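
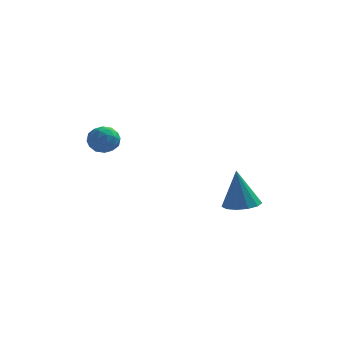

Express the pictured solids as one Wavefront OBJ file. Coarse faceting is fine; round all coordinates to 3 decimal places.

v 3.022 1.222 -3.402
v 3.656 0.815 -3.304
v 2.798 1.278 -1.718
v 3.775 1.226 -3.302
v 3.656 1.636 -3.331
v 3.334 1.915 -3.383
v 2.914 1.974 -3.441
v 2.528 1.794 -3.487
v 2.299 1.433 -3.505
v 2.299 1.005 -3.491
v 2.529 0.646 -3.449
v 2.916 0.47 -3.392
v 3.336 0.533 -3.338
v -1.476 -0.723 0.922
v -1.118 -1.017 0.463
v -2.342 -0.863 0.337
v -1.984 -1.157 -0.122
v -2.081 -1.449 0.452
v -1.546 -1.363 0.814
v -1.914 -0.517 -0.014
v -1.379 -0.431 0.348
v -1.389 -0.89 -0.116
v -1.492 -1.466 0.173
v -1.968 -0.414 0.627
v -2.071 -0.99 0.916
v -1.221 -0.858 0.744
v -2.239 -1.022 0.056
v -2.296 -1.193 0.393
v -2.086 -1.366 0.124
v -1.472 -1.061 0.951
v -1.262 -1.234 0.681
v -1.828 -1.487 0.674
v -2.198 -0.646 0.119
v -1.988 -0.819 -0.151
v -1.374 -0.514 0.676
v -1.164 -0.687 0.407
v -1.632 -0.393 0.126
v -1.17 -0.956 0.134
v -1.679 -1.038 -0.21
v -1.638 -0.662 -0.147
v -1.324 -0.612 0.066
v -1.23 -1.294 0.304
v -1.74 -1.376 -0.041
v -1.796 -1.548 0.297
v -1.482 -1.497 0.51
v -1.39 -1.22 -0.036
v -1.72 -0.504 0.841
v -2.23 -0.586 0.496
v -1.978 -0.383 0.29
v -1.664 -0.332 0.503
v -1.781 -0.842 1.01
v -2.29 -0.924 0.666
v -2.136 -1.268 0.734
v -1.822 -1.218 0.947
v -2.07 -0.66 0.836
f 2 1 4
f 2 4 3
f 4 1 5
f 4 5 3
f 5 1 6
f 5 6 3
f 6 1 7
f 6 7 3
f 7 1 8
f 7 8 3
f 8 1 9
f 8 9 3
f 9 1 10
f 9 10 3
f 10 1 11
f 10 11 3
f 11 1 12
f 11 12 3
f 12 1 13
f 12 13 3
f 13 1 2
f 13 2 3
f 14 51 30
f 51 25 54
f 30 54 19
f 51 54 30
f 14 30 26
f 30 19 31
f 26 31 15
f 30 31 26
f 14 26 35
f 26 15 36
f 35 36 21
f 26 36 35
f 14 35 47
f 35 21 50
f 47 50 24
f 35 50 47
f 14 47 51
f 47 24 55
f 51 55 25
f 47 55 51
f 15 31 42
f 31 19 45
f 42 45 23
f 31 45 42
f 19 54 32
f 54 25 53
f 32 53 18
f 54 53 32
f 25 55 52
f 55 24 48
f 52 48 16
f 55 48 52
f 24 50 49
f 50 21 37
f 49 37 20
f 50 37 49
f 21 36 41
f 36 15 38
f 41 38 22
f 36 38 41
f 17 43 29
f 43 23 44
f 29 44 18
f 43 44 29
f 17 29 27
f 29 18 28
f 27 28 16
f 29 28 27
f 17 27 34
f 27 16 33
f 34 33 20
f 27 33 34
f 17 34 39
f 34 20 40
f 39 40 22
f 34 40 39
f 17 39 43
f 39 22 46
f 43 46 23
f 39 46 43
f 18 44 32
f 44 23 45
f 32 45 19
f 44 45 32
f 16 28 52
f 28 18 53
f 52 53 25
f 28 53 52
f 20 33 49
f 33 16 48
f 49 48 24
f 33 48 49
f 22 40 41
f 40 20 37
f 41 37 21
f 40 37 41
f 23 46 42
f 46 22 38
f 42 38 15
f 46 38 42



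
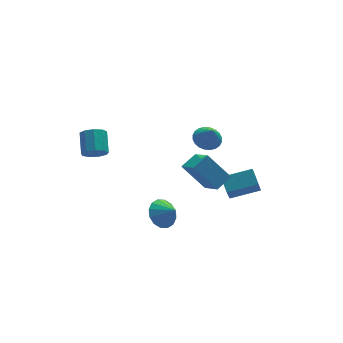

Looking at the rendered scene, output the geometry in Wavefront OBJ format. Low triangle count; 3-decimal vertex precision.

v 2.575 -1.652 0.081
v 2.573 -0.697 0.686
v 3.151 -0.648 -1.5
v 3.148 0.307 -0.895
v 4.392 -1.947 0.555
v 4.389 -0.992 1.16
v 4.967 -0.943 -1.026
v 4.965 0.012 -0.421
v -3.86 3.023 1.599
v -3.515 3.373 0.955
v -3.216 4.627 1.797
v -3.56 4.277 2.441
v -4.056 3.493 0.969
v -3.757 4.747 1.811
v -4.505 3.392 1.278
v -4.206 4.647 2.12
v -4.652 3.119 1.737
v -4.353 4.374 2.579
v -4.428 2.801 2.131
v -4.129 4.055 2.973
v -3.939 2.587 2.277
v -3.64 3.841 3.119
v -3.412 2.576 2.105
v -3.113 3.831 2.947
v -3.095 2.775 1.697
v -2.796 4.029 2.539
v -3.135 3.089 1.243
v -2.836 4.344 2.085
v 2.699 2.009 2.003
v 3.257 1.416 1.643
v 2.801 1.391 3.177
v 3.479 1.66 1.752
v 3.582 1.957 1.9
v 3.55 2.262 2.063
v 3.39 2.528 2.217
v 3.124 2.716 2.339
v 2.793 2.795 2.41
v 2.448 2.755 2.418
v 2.142 2.602 2.364
v 1.92 2.358 2.255
v 1.817 2.061 2.107
v 1.848 1.756 1.944
v 2.009 1.49 1.789
v 2.275 1.302 1.668
v 2.605 1.223 1.597
v 2.95 1.263 1.588
v -1.175 -1.275 -1.105
v -0.674 -1.709 -1.867
v -0.625 -2.025 -0.315
v -0.367 -1.317 -1.708
v -0.276 -0.914 -1.388
v -0.426 -0.607 -0.992
v -0.777 -0.48 -0.626
v -1.234 -0.565 -0.388
v -1.676 -0.841 -0.342
v -1.984 -1.233 -0.501
v -2.075 -1.636 -0.821
v -1.925 -1.943 -1.217
v -1.574 -2.07 -1.583
v -1.116 -1.985 -1.821
v 0.832 -2.77 1.946
v 1.006 -4.294 3.034
v -0.242 -1.86 3.395
v -0.068 -3.384 4.482
v 1.808 -2.336 2.398
v 1.982 -3.86 3.485
v 0.734 -1.426 3.846
v 0.908 -2.95 4.934
f 2 4 1
f 5 2 1
f 1 4 3
f 3 5 1
f 2 8 4
f 6 2 5
f 6 8 2
f 4 8 3
f 7 5 3
f 3 8 7
f 7 6 5
f 8 6 7
f 10 9 13
f 10 13 11
f 11 13 14
f 11 14 12
f 13 9 15
f 13 15 14
f 14 15 16
f 14 16 12
f 15 9 17
f 15 17 16
f 16 17 18
f 16 18 12
f 17 9 19
f 17 19 18
f 18 19 20
f 18 20 12
f 19 9 21
f 19 21 20
f 20 21 22
f 20 22 12
f 21 9 23
f 21 23 22
f 22 23 24
f 22 24 12
f 23 9 25
f 23 25 24
f 24 25 26
f 24 26 12
f 25 9 27
f 25 27 26
f 26 27 28
f 26 28 12
f 27 9 10
f 27 10 28
f 28 10 11
f 28 11 12
f 30 29 32
f 30 32 31
f 32 29 33
f 32 33 31
f 33 29 34
f 33 34 31
f 34 29 35
f 34 35 31
f 35 29 36
f 35 36 31
f 36 29 37
f 36 37 31
f 37 29 38
f 37 38 31
f 38 29 39
f 38 39 31
f 39 29 40
f 39 40 31
f 40 29 41
f 40 41 31
f 41 29 42
f 41 42 31
f 42 29 43
f 42 43 31
f 43 29 44
f 43 44 31
f 44 29 45
f 44 45 31
f 45 29 46
f 45 46 31
f 46 29 30
f 46 30 31
f 48 47 50
f 48 50 49
f 50 47 51
f 50 51 49
f 51 47 52
f 51 52 49
f 52 47 53
f 52 53 49
f 53 47 54
f 53 54 49
f 54 47 55
f 54 55 49
f 55 47 56
f 55 56 49
f 56 47 57
f 56 57 49
f 57 47 58
f 57 58 49
f 58 47 59
f 58 59 49
f 59 47 60
f 59 60 49
f 60 47 48
f 60 48 49
f 62 64 61
f 65 62 61
f 61 64 63
f 63 65 61
f 62 68 64
f 66 62 65
f 66 68 62
f 64 68 63
f 67 65 63
f 63 68 67
f 67 66 65
f 68 66 67



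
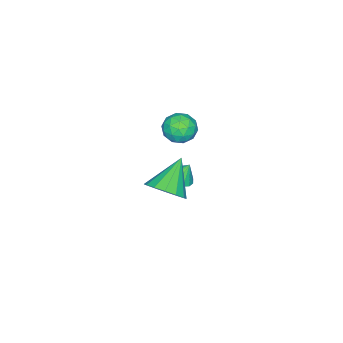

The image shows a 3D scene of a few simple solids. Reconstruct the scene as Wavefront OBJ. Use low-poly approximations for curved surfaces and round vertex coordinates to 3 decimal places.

v -0.984 1.062 -2.839
v -0.284 1.283 -2.744
v -1.236 1.458 -1.901
v -0.458 1.578 -2.916
v -0.774 1.734 -3.067
v -1.145 1.711 -3.157
v -1.474 1.513 -3.162
v -1.67 1.195 -3.081
v -1.683 0.841 -2.935
v -1.509 0.546 -2.763
v -1.193 0.39 -2.612
v -0.822 0.413 -2.522
v -0.494 0.611 -2.517
v -0.297 0.929 -2.598
v 4.225 3.535 1.512
v 4.89 3.393 2.272
v 2.775 3.485 2.768
v 4.837 3.917 2.233
v 4.621 4.339 2
v 4.298 4.545 1.637
v 3.957 4.481 1.239
v 3.687 4.163 0.915
v 3.561 3.678 0.751
v 3.613 3.154 0.79
v 3.83 2.732 1.023
v 4.152 2.526 1.387
v 4.494 2.59 1.784
v 4.764 2.907 2.108
v 1.521 3.437 4.068
v 2.1 3.368 3.419
v 1.26 2.052 3.981
v 1.839 1.983 3.332
v 2.111 2.156 4.143
v 2.272 3.012 4.197
v 1.088 2.408 3.203
v 1.249 3.264 3.257
v 1.832 2.733 2.884
v 2.465 2.577 3.465
v 0.895 2.843 3.935
v 1.528 2.687 4.516
v 1.833 3.524 3.752
v 1.527 1.896 3.648
v 1.686 1.997 4.125
v 2.027 1.957 3.744
v 1.935 3.314 4.209
v 2.275 3.274 3.827
v 2.282 2.562 4.252
v 1.085 2.146 3.573
v 1.425 2.106 3.191
v 1.333 3.463 3.656
v 1.674 3.423 3.275
v 1.078 2.858 3.148
v 2.016 3.11 3.056
v 1.863 2.296 3.004
v 1.421 2.546 2.929
v 1.516 3.049 2.96
v 2.388 3.019 3.397
v 2.235 2.205 3.345
v 2.395 2.306 3.822
v 2.49 2.809 3.854
v 2.231 2.645 3.083
v 1.125 3.215 4.055
v 0.972 2.401 4.003
v 0.87 2.611 3.546
v 0.965 3.114 3.578
v 1.497 3.124 4.396
v 1.344 2.31 4.344
v 1.844 2.371 4.44
v 1.939 2.874 4.471
v 1.129 2.775 4.317
f 2 1 4
f 2 4 3
f 4 1 5
f 4 5 3
f 5 1 6
f 5 6 3
f 6 1 7
f 6 7 3
f 7 1 8
f 7 8 3
f 8 1 9
f 8 9 3
f 9 1 10
f 9 10 3
f 10 1 11
f 10 11 3
f 11 1 12
f 11 12 3
f 12 1 13
f 12 13 3
f 13 1 14
f 13 14 3
f 14 1 2
f 14 2 3
f 16 15 18
f 16 18 17
f 18 15 19
f 18 19 17
f 19 15 20
f 19 20 17
f 20 15 21
f 20 21 17
f 21 15 22
f 21 22 17
f 22 15 23
f 22 23 17
f 23 15 24
f 23 24 17
f 24 15 25
f 24 25 17
f 25 15 26
f 25 26 17
f 26 15 27
f 26 27 17
f 27 15 28
f 27 28 17
f 28 15 16
f 28 16 17
f 29 66 45
f 66 40 69
f 45 69 34
f 66 69 45
f 29 45 41
f 45 34 46
f 41 46 30
f 45 46 41
f 29 41 50
f 41 30 51
f 50 51 36
f 41 51 50
f 29 50 62
f 50 36 65
f 62 65 39
f 50 65 62
f 29 62 66
f 62 39 70
f 66 70 40
f 62 70 66
f 30 46 57
f 46 34 60
f 57 60 38
f 46 60 57
f 34 69 47
f 69 40 68
f 47 68 33
f 69 68 47
f 40 70 67
f 70 39 63
f 67 63 31
f 70 63 67
f 39 65 64
f 65 36 52
f 64 52 35
f 65 52 64
f 36 51 56
f 51 30 53
f 56 53 37
f 51 53 56
f 32 58 44
f 58 38 59
f 44 59 33
f 58 59 44
f 32 44 42
f 44 33 43
f 42 43 31
f 44 43 42
f 32 42 49
f 42 31 48
f 49 48 35
f 42 48 49
f 32 49 54
f 49 35 55
f 54 55 37
f 49 55 54
f 32 54 58
f 54 37 61
f 58 61 38
f 54 61 58
f 33 59 47
f 59 38 60
f 47 60 34
f 59 60 47
f 31 43 67
f 43 33 68
f 67 68 40
f 43 68 67
f 35 48 64
f 48 31 63
f 64 63 39
f 48 63 64
f 37 55 56
f 55 35 52
f 56 52 36
f 55 52 56
f 38 61 57
f 61 37 53
f 57 53 30
f 61 53 57



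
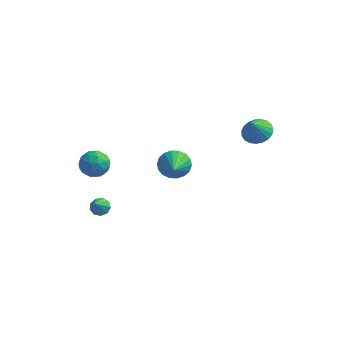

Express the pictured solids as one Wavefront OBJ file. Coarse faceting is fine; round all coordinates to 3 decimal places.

v 3.595 3.092 2.041
v 4.421 3.048 2.113
v 3.465 2.448 3.139
v 4.35 3.343 2.278
v 4.149 3.594 2.401
v 3.852 3.759 2.463
v 3.511 3.809 2.451
v 3.184 3.734 2.369
v 2.929 3.549 2.229
v 2.788 3.285 2.058
v 2.787 2.987 1.883
v 2.926 2.708 1.736
v 3.181 2.495 1.641
v 3.507 2.385 1.615
v 3.849 2.398 1.664
v 4.146 2.53 1.777
v 4.349 2.76 1.936
v -3.126 -1.122 -3.066
v -2.8 -0.77 -2.798
v -2.954 -2.098 -1.994
v -3.157 -0.718 -2.694
v -3.501 -0.856 -2.763
v -3.669 -1.118 -2.975
v -3.583 -1.382 -3.229
v -3.284 -1.524 -3.407
v -2.911 -1.478 -3.425
v -2.639 -1.266 -3.275
v -2.595 -0.986 -3.028
v -3.617 -1.099 0.125
v -3.223 -0.767 0.803
v -3.077 -2.333 0.417
v -2.683 -2.001 1.095
v -3.531 -2.079 1.091
v -3.865 -1.316 0.91
v -2.435 -1.784 0.31
v -2.769 -1.021 0.129
v -2.493 -1.19 0.917
v -3.171 -1.372 1.4
v -3.129 -1.728 -0.18
v -3.807 -1.91 0.303
v -3.467 -0.825 0.438
v -2.833 -2.275 0.782
v -3.331 -2.321 0.779
v -3.1 -2.126 1.178
v -3.845 -1.148 0.501
v -3.613 -0.952 0.9
v -3.794 -1.723 1.069
v -2.687 -2.148 0.32
v -2.455 -1.952 0.719
v -3.2 -0.974 0.042
v -2.969 -0.779 0.441
v -2.506 -1.377 0.151
v -2.807 -0.878 0.904
v -2.489 -1.603 1.076
v -2.343 -1.476 0.614
v -2.54 -1.027 0.508
v -3.205 -0.985 1.188
v -2.888 -1.71 1.359
v -3.386 -1.756 1.357
v -3.582 -1.308 1.251
v -2.776 -1.234 1.255
v -3.412 -1.39 -0.139
v -3.095 -2.115 0.032
v -2.718 -1.792 -0.031
v -2.914 -1.344 -0.137
v -3.811 -1.497 0.144
v -3.493 -2.222 0.316
v -3.76 -2.073 0.712
v -3.957 -1.624 0.606
v -3.524 -1.866 -0.035
v 0.848 -0.781 1.355
v 1.242 -0.291 1.927
v 1.452 -2.119 2.085
v 0.905 -0.355 2.088
v 0.558 -0.503 2.104
v 0.268 -0.706 1.971
v 0.092 -0.924 1.716
v 0.067 -1.114 1.39
v 0.196 -1.237 1.056
v 0.455 -1.27 0.782
v 0.791 -1.207 0.621
v 1.139 -1.058 0.606
v 1.429 -0.855 0.739
v 1.604 -0.637 0.993
v 1.63 -0.448 1.32
v 1.5 -0.324 1.653
f 2 1 4
f 2 4 3
f 4 1 5
f 4 5 3
f 5 1 6
f 5 6 3
f 6 1 7
f 6 7 3
f 7 1 8
f 7 8 3
f 8 1 9
f 8 9 3
f 9 1 10
f 9 10 3
f 10 1 11
f 10 11 3
f 11 1 12
f 11 12 3
f 12 1 13
f 12 13 3
f 13 1 14
f 13 14 3
f 14 1 15
f 14 15 3
f 15 1 16
f 15 16 3
f 16 1 17
f 16 17 3
f 17 1 2
f 17 2 3
f 19 18 21
f 19 21 20
f 21 18 22
f 21 22 20
f 22 18 23
f 22 23 20
f 23 18 24
f 23 24 20
f 24 18 25
f 24 25 20
f 25 18 26
f 25 26 20
f 26 18 27
f 26 27 20
f 27 18 28
f 27 28 20
f 28 18 19
f 28 19 20
f 29 66 45
f 66 40 69
f 45 69 34
f 66 69 45
f 29 45 41
f 45 34 46
f 41 46 30
f 45 46 41
f 29 41 50
f 41 30 51
f 50 51 36
f 41 51 50
f 29 50 62
f 50 36 65
f 62 65 39
f 50 65 62
f 29 62 66
f 62 39 70
f 66 70 40
f 62 70 66
f 30 46 57
f 46 34 60
f 57 60 38
f 46 60 57
f 34 69 47
f 69 40 68
f 47 68 33
f 69 68 47
f 40 70 67
f 70 39 63
f 67 63 31
f 70 63 67
f 39 65 64
f 65 36 52
f 64 52 35
f 65 52 64
f 36 51 56
f 51 30 53
f 56 53 37
f 51 53 56
f 32 58 44
f 58 38 59
f 44 59 33
f 58 59 44
f 32 44 42
f 44 33 43
f 42 43 31
f 44 43 42
f 32 42 49
f 42 31 48
f 49 48 35
f 42 48 49
f 32 49 54
f 49 35 55
f 54 55 37
f 49 55 54
f 32 54 58
f 54 37 61
f 58 61 38
f 54 61 58
f 33 59 47
f 59 38 60
f 47 60 34
f 59 60 47
f 31 43 67
f 43 33 68
f 67 68 40
f 43 68 67
f 35 48 64
f 48 31 63
f 64 63 39
f 48 63 64
f 37 55 56
f 55 35 52
f 56 52 36
f 55 52 56
f 38 61 57
f 61 37 53
f 57 53 30
f 61 53 57
f 72 71 74
f 72 74 73
f 74 71 75
f 74 75 73
f 75 71 76
f 75 76 73
f 76 71 77
f 76 77 73
f 77 71 78
f 77 78 73
f 78 71 79
f 78 79 73
f 79 71 80
f 79 80 73
f 80 71 81
f 80 81 73
f 81 71 82
f 81 82 73
f 82 71 83
f 82 83 73
f 83 71 84
f 83 84 73
f 84 71 85
f 84 85 73
f 85 71 86
f 85 86 73
f 86 71 72
f 86 72 73



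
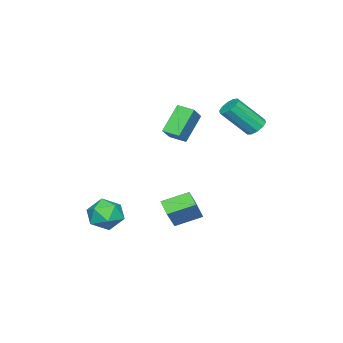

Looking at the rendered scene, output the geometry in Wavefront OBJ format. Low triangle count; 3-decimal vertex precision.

v 3.535 -1.772 -4.292
v 4.128 -2.565 -3.756
v 2.312 -1.775 -2.944
v 2.905 -2.568 -2.408
v 3.316 -1.525 -2.502
v 4.072 -1.523 -3.335
v 2.368 -2.817 -3.365
v 3.124 -2.815 -4.198
v 3.406 -3.21 -3.184
v 3.992 -2.412 -2.65
v 2.448 -1.928 -4.05
v 3.034 -1.13 -3.516
v -2.884 3.611 1.913
v -2.559 4.161 2.174
v -1.751 2.919 3.787
v -2.076 2.369 3.527
v -2.946 4.14 2.352
v -2.138 2.899 3.965
v -3.309 3.917 2.362
v -2.501 2.676 3.975
v -3.51 3.577 2.201
v -2.702 2.336 3.814
v -3.472 3.25 1.93
v -2.664 2.009 3.544
v -3.209 3.061 1.653
v -2.401 1.819 3.266
v -2.822 3.081 1.475
v -2.014 1.84 3.088
v -2.459 3.304 1.465
v -1.651 2.063 3.078
v -2.258 3.644 1.626
v -1.45 2.403 3.239
v -2.296 3.971 1.896
v -1.488 2.73 3.51
v -1.71 -0.09 2.785
v -0.646 0.049 3.668
v -1.708 0.908 2.626
v -0.644 1.047 3.509
v -0.456 -0.327 1.311
v 0.608 -0.188 2.194
v -0.454 0.671 1.152
v 0.61 0.81 2.035
v -0.534 1.659 -4.294
v -1.093 0.978 -3.742
v 0.694 1.857 -2.805
v 0.135 1.176 -2.253
v 0.385 0.424 -4.887
v -0.174 -0.257 -4.335
v 1.613 0.622 -3.398
v 1.054 -0.059 -2.846
f 1 12 6
f 1 6 2
f 1 2 8
f 1 8 11
f 1 11 12
f 2 6 10
f 6 12 5
f 12 11 3
f 11 8 7
f 8 2 9
f 4 10 5
f 4 5 3
f 4 3 7
f 4 7 9
f 4 9 10
f 5 10 6
f 3 5 12
f 7 3 11
f 9 7 8
f 10 9 2
f 14 13 17
f 14 17 15
f 15 17 18
f 15 18 16
f 17 13 19
f 17 19 18
f 18 19 20
f 18 20 16
f 19 13 21
f 19 21 20
f 20 21 22
f 20 22 16
f 21 13 23
f 21 23 22
f 22 23 24
f 22 24 16
f 23 13 25
f 23 25 24
f 24 25 26
f 24 26 16
f 25 13 27
f 25 27 26
f 26 27 28
f 26 28 16
f 27 13 29
f 27 29 28
f 28 29 30
f 28 30 16
f 29 13 31
f 29 31 30
f 30 31 32
f 30 32 16
f 31 13 33
f 31 33 32
f 32 33 34
f 32 34 16
f 33 13 14
f 33 14 34
f 34 14 15
f 34 15 16
f 36 38 35
f 39 36 35
f 35 38 37
f 37 39 35
f 36 42 38
f 40 36 39
f 40 42 36
f 38 42 37
f 41 39 37
f 37 42 41
f 41 40 39
f 42 40 41
f 44 46 43
f 47 44 43
f 43 46 45
f 45 47 43
f 44 50 46
f 48 44 47
f 48 50 44
f 46 50 45
f 49 47 45
f 45 50 49
f 49 48 47
f 50 48 49



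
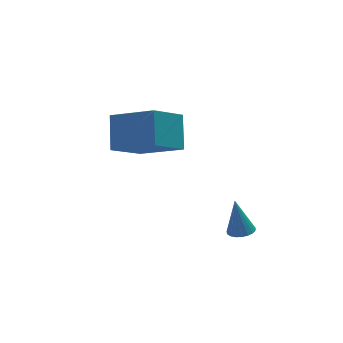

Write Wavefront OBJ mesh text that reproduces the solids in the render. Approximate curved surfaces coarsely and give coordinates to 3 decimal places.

v 0.782 -2.995 -4.342
v 1.09 -2.587 -4.483
v 0.758 -2.505 -2.978
v 0.888 -2.505 -4.516
v 0.668 -2.508 -4.519
v 0.467 -2.595 -4.491
v 0.321 -2.751 -4.438
v 0.254 -2.949 -4.368
v 0.279 -3.155 -4.293
v 0.39 -3.333 -4.228
v 0.57 -3.453 -4.182
v 0.785 -3.494 -4.163
v 1.001 -3.448 -4.176
v 1.178 -3.324 -4.218
v 1.287 -3.143 -4.281
v 1.308 -2.936 -4.355
v 1.238 -2.74 -4.426
v -1.114 1.477 -2.917
v -2.475 1.073 -1.746
v -0.635 2.564 -1.985
v -1.995 2.16 -0.814
v 0.055 0.18 -2.006
v -1.305 -0.224 -0.835
v 0.535 1.267 -1.074
v -0.826 0.863 0.097
f 2 1 4
f 2 4 3
f 4 1 5
f 4 5 3
f 5 1 6
f 5 6 3
f 6 1 7
f 6 7 3
f 7 1 8
f 7 8 3
f 8 1 9
f 8 9 3
f 9 1 10
f 9 10 3
f 10 1 11
f 10 11 3
f 11 1 12
f 11 12 3
f 12 1 13
f 12 13 3
f 13 1 14
f 13 14 3
f 14 1 15
f 14 15 3
f 15 1 16
f 15 16 3
f 16 1 17
f 16 17 3
f 17 1 2
f 17 2 3
f 19 21 18
f 22 19 18
f 18 21 20
f 20 22 18
f 19 25 21
f 23 19 22
f 23 25 19
f 21 25 20
f 24 22 20
f 20 25 24
f 24 23 22
f 25 23 24



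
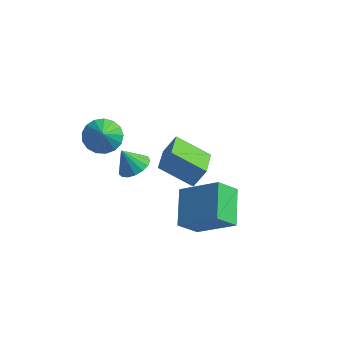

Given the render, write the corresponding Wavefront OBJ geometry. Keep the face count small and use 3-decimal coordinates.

v 1.44 -0.151 -3.922
v 0.872 -0.885 -2.997
v 0.774 1.393 -3.106
v 0.205 0.66 -2.181
v 3.195 -0.02 -2.739
v 2.626 -0.753 -1.814
v 2.528 1.525 -1.923
v 1.96 0.791 -0.998
v -3.142 0.094 0.632
v -2.299 0.214 0.372
v -2.798 -0.514 1.468
v -2.371 0.539 0.638
v -2.62 0.762 0.902
v -2.988 0.832 1.104
v -3.391 0.733 1.198
v -3.738 0.488 1.163
v -3.948 0.152 1.005
v -3.973 -0.197 0.762
v -3.808 -0.479 0.489
v -3.49 -0.63 0.249
v -3.093 -0.615 0.096
v -2.707 -0.438 0.066
v -2.42 -0.139 0.166
v -1 1.037 -1.512
v -0.579 1.465 -0.638
v -1.564 2.683 -2.046
v -1.144 3.111 -1.172
v 0.564 1.289 -2.388
v 0.984 1.717 -1.514
v -0.001 2.935 -2.922
v 0.42 3.363 -2.048
v -3.337 3.317 -4.495
v -2.713 3.655 -4.104
v -3.923 3.183 -3.445
v -2.941 3.956 -4.193
v -3.26 4.11 -4.351
v -3.596 4.083 -4.542
v -3.873 3.88 -4.722
v -4.027 3.548 -4.851
v -4.023 3.163 -4.898
v -3.862 2.814 -4.852
v -3.58 2.579 -4.725
v -3.243 2.514 -4.545
v -2.927 2.633 -4.354
v -2.706 2.908 -4.195
v -2.628 3.277 -4.105
f 2 4 1
f 5 2 1
f 1 4 3
f 3 5 1
f 2 8 4
f 6 2 5
f 6 8 2
f 4 8 3
f 7 5 3
f 3 8 7
f 7 6 5
f 8 6 7
f 10 9 12
f 10 12 11
f 12 9 13
f 12 13 11
f 13 9 14
f 13 14 11
f 14 9 15
f 14 15 11
f 15 9 16
f 15 16 11
f 16 9 17
f 16 17 11
f 17 9 18
f 17 18 11
f 18 9 19
f 18 19 11
f 19 9 20
f 19 20 11
f 20 9 21
f 20 21 11
f 21 9 22
f 21 22 11
f 22 9 23
f 22 23 11
f 23 9 10
f 23 10 11
f 25 27 24
f 28 25 24
f 24 27 26
f 26 28 24
f 25 31 27
f 29 25 28
f 29 31 25
f 27 31 26
f 30 28 26
f 26 31 30
f 30 29 28
f 31 29 30
f 33 32 35
f 33 35 34
f 35 32 36
f 35 36 34
f 36 32 37
f 36 37 34
f 37 32 38
f 37 38 34
f 38 32 39
f 38 39 34
f 39 32 40
f 39 40 34
f 40 32 41
f 40 41 34
f 41 32 42
f 41 42 34
f 42 32 43
f 42 43 34
f 43 32 44
f 43 44 34
f 44 32 45
f 44 45 34
f 45 32 46
f 45 46 34
f 46 32 33
f 46 33 34



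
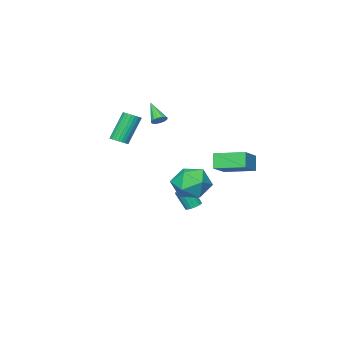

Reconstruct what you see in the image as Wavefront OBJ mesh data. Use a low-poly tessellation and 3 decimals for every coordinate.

v 2.849 3.736 0.281
v 3.895 3.794 -0.383
v 3.525 2.086 1.203
v 4.571 2.144 0.539
v 4.339 3 1.406
v 3.921 4.02 0.836
v 3.499 1.86 -0.016
v 3.081 2.88 -0.586
v 4.297 2.634 -0.567
v 4.816 3.339 0.312
v 2.604 2.541 0.508
v 3.123 3.246 1.387
v 2.888 -3.999 1.531
v 3.34 -4.257 1.787
v 2.324 -4.219 3.624
v 1.872 -3.961 3.369
v 3.394 -4.038 1.812
v 2.378 -4.001 3.649
v 3.371 -3.814 1.794
v 2.355 -3.776 3.632
v 3.274 -3.617 1.737
v 2.258 -3.58 3.574
v 3.118 -3.479 1.648
v 2.102 -3.442 3.485
v 2.928 -3.42 1.541
v 1.911 -3.383 3.379
v 2.731 -3.449 1.433
v 1.715 -3.412 3.271
v 2.558 -3.562 1.34
v 1.542 -3.524 3.177
v 2.436 -3.741 1.276
v 1.42 -3.703 3.113
v 2.382 -3.959 1.251
v 1.366 -3.922 3.088
v 2.405 -4.184 1.268
v 1.389 -4.146 3.106
v 2.502 -4.38 1.326
v 1.486 -4.343 3.163
v 2.658 -4.518 1.415
v 1.642 -4.481 3.252
v 2.849 -4.577 1.521
v 1.832 -4.54 3.359
v 3.045 -4.548 1.629
v 2.029 -4.511 3.467
v 3.218 -4.436 1.723
v 2.202 -4.398 3.56
v 0.922 2.633 0.438
v 0.547 2.253 1.376
v 0.057 4.282 0.76
v -0.318 3.902 1.699
v 2.338 3.218 1.241
v 1.963 2.838 2.18
v 1.473 4.867 1.564
v 1.098 4.487 2.502
v 0.684 -2.952 2.926
v 1.067 -3.237 2.745
v 0.376 -4.048 3.994
v 1.177 -3.086 2.932
v 1.154 -2.899 3.117
v 1.006 -2.726 3.251
v 0.772 -2.615 3.298
v 0.514 -2.593 3.246
v 0.302 -2.668 3.108
v 0.192 -2.819 2.921
v 0.215 -3.006 2.736
v 0.363 -3.178 2.601
v 0.597 -3.29 2.554
v 0.855 -3.312 2.607
v 1.175 0.461 -2.813
v 1.613 0.759 -2.791
v 1.922 0.218 -1.605
v 1.485 -0.081 -1.627
v 1.418 0.91 -2.671
v 1.727 0.369 -1.485
v 1.157 0.941 -2.589
v 1.467 0.4 -1.403
v 0.902 0.843 -2.568
v 1.211 0.301 -1.381
v 0.72 0.642 -2.612
v 1.029 0.101 -1.425
v 0.66 0.393 -2.71
v 0.969 -0.148 -1.523
v 0.738 0.162 -2.835
v 1.047 -0.379 -1.649
v 0.933 0.011 -2.955
v 1.242 -0.53 -1.769
v 1.193 -0.02 -3.037
v 1.503 -0.561 -1.851
v 1.449 0.079 -3.059
v 1.758 -0.463 -1.872
v 1.631 0.279 -3.015
v 1.94 -0.262 -1.828
v 1.691 0.528 -2.917
v 2 -0.013 -1.73
f 1 12 6
f 1 6 2
f 1 2 8
f 1 8 11
f 1 11 12
f 2 6 10
f 6 12 5
f 12 11 3
f 11 8 7
f 8 2 9
f 4 10 5
f 4 5 3
f 4 3 7
f 4 7 9
f 4 9 10
f 5 10 6
f 3 5 12
f 7 3 11
f 9 7 8
f 10 9 2
f 14 13 17
f 14 17 15
f 15 17 18
f 15 18 16
f 17 13 19
f 17 19 18
f 18 19 20
f 18 20 16
f 19 13 21
f 19 21 20
f 20 21 22
f 20 22 16
f 21 13 23
f 21 23 22
f 22 23 24
f 22 24 16
f 23 13 25
f 23 25 24
f 24 25 26
f 24 26 16
f 25 13 27
f 25 27 26
f 26 27 28
f 26 28 16
f 27 13 29
f 27 29 28
f 28 29 30
f 28 30 16
f 29 13 31
f 29 31 30
f 30 31 32
f 30 32 16
f 31 13 33
f 31 33 32
f 32 33 34
f 32 34 16
f 33 13 35
f 33 35 34
f 34 35 36
f 34 36 16
f 35 13 37
f 35 37 36
f 36 37 38
f 36 38 16
f 37 13 39
f 37 39 38
f 38 39 40
f 38 40 16
f 39 13 41
f 39 41 40
f 40 41 42
f 40 42 16
f 41 13 43
f 41 43 42
f 42 43 44
f 42 44 16
f 43 13 45
f 43 45 44
f 44 45 46
f 44 46 16
f 45 13 14
f 45 14 46
f 46 14 15
f 46 15 16
f 48 50 47
f 51 48 47
f 47 50 49
f 49 51 47
f 48 54 50
f 52 48 51
f 52 54 48
f 50 54 49
f 53 51 49
f 49 54 53
f 53 52 51
f 54 52 53
f 56 55 58
f 56 58 57
f 58 55 59
f 58 59 57
f 59 55 60
f 59 60 57
f 60 55 61
f 60 61 57
f 61 55 62
f 61 62 57
f 62 55 63
f 62 63 57
f 63 55 64
f 63 64 57
f 64 55 65
f 64 65 57
f 65 55 66
f 65 66 57
f 66 55 67
f 66 67 57
f 67 55 68
f 67 68 57
f 68 55 56
f 68 56 57
f 70 69 73
f 70 73 71
f 71 73 74
f 71 74 72
f 73 69 75
f 73 75 74
f 74 75 76
f 74 76 72
f 75 69 77
f 75 77 76
f 76 77 78
f 76 78 72
f 77 69 79
f 77 79 78
f 78 79 80
f 78 80 72
f 79 69 81
f 79 81 80
f 80 81 82
f 80 82 72
f 81 69 83
f 81 83 82
f 82 83 84
f 82 84 72
f 83 69 85
f 83 85 84
f 84 85 86
f 84 86 72
f 85 69 87
f 85 87 86
f 86 87 88
f 86 88 72
f 87 69 89
f 87 89 88
f 88 89 90
f 88 90 72
f 89 69 91
f 89 91 90
f 90 91 92
f 90 92 72
f 91 69 93
f 91 93 92
f 92 93 94
f 92 94 72
f 93 69 70
f 93 70 94
f 94 70 71
f 94 71 72



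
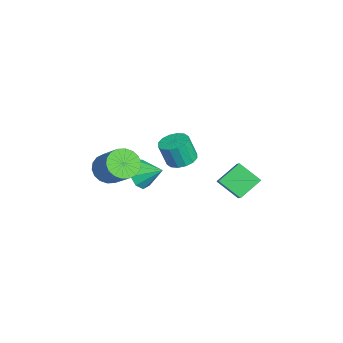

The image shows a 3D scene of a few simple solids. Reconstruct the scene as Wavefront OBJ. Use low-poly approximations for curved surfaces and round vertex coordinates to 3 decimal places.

v -0.347 0.141 3.183
v 0.418 -0.08 3.104
v 0.431 -0.503 4.418
v -0.333 -0.281 4.497
v 0.433 0.314 3.231
v 0.446 -0.109 4.544
v 0.239 0.662 3.345
v 0.253 0.239 4.658
v -0.112 0.87 3.415
v -0.098 0.447 4.729
v -0.525 0.883 3.424
v -0.512 0.46 4.737
v -0.891 0.698 3.368
v -0.878 0.275 4.681
v -1.111 0.363 3.262
v -1.098 -0.06 4.576
v -1.126 -0.031 3.136
v -1.113 -0.454 4.449
v -0.933 -0.379 3.022
v -0.919 -0.802 4.335
v -0.582 -0.587 2.951
v -0.568 -1.01 4.265
v -0.168 -0.6 2.943
v -0.155 -1.023 4.256
v 0.198 -0.415 2.999
v 0.211 -0.838 4.312
v -2.174 -1.85 0.847
v -1.559 -1.746 0.144
v -1.666 -0.77 1.453
v -2.097 -1.42 0.015
v -2.672 -1.295 0.274
v -3.014 -1.43 0.802
v -2.963 -1.762 1.35
v -2.543 -2.135 1.663
v -1.951 -2.375 1.594
v -1.463 -2.37 1.175
v -1.308 -2.121 0.602
v -0.266 -3.417 2.649
v 0.282 -4.132 2.521
v 1.494 -3.418 3.723
v 0.946 -2.703 3.851
v 0.408 -3.87 2.239
v 1.62 -3.157 3.441
v 0.4 -3.519 2.038
v 1.612 -2.805 3.24
v 0.261 -3.147 1.958
v 1.473 -2.434 3.16
v 0.017 -2.829 2.015
v 1.229 -2.115 3.217
v -0.283 -2.627 2.197
v 0.929 -1.913 3.399
v -0.579 -2.582 2.469
v 0.632 -1.868 3.671
v -0.814 -2.702 2.777
v 0.398 -1.988 3.979
v -0.94 -2.963 3.059
v 0.272 -2.25 4.261
v -0.932 -3.315 3.26
v 0.28 -2.601 4.462
v -0.793 -3.686 3.34
v 0.419 -2.973 4.542
v -0.549 -4.005 3.283
v 0.663 -3.291 4.485
v -0.249 -4.207 3.101
v 0.963 -3.493 4.303
v 0.048 -4.252 2.829
v 1.259 -3.538 4.031
v -1.092 3.956 0.975
v -1.695 2.922 1.812
v 0.267 3.976 1.978
v -0.335 2.942 2.815
v -0.465 2.918 0.145
v -1.067 1.884 0.982
v 0.895 2.938 1.148
v 0.292 1.904 1.985
f 2 1 5
f 2 5 3
f 3 5 6
f 3 6 4
f 5 1 7
f 5 7 6
f 6 7 8
f 6 8 4
f 7 1 9
f 7 9 8
f 8 9 10
f 8 10 4
f 9 1 11
f 9 11 10
f 10 11 12
f 10 12 4
f 11 1 13
f 11 13 12
f 12 13 14
f 12 14 4
f 13 1 15
f 13 15 14
f 14 15 16
f 14 16 4
f 15 1 17
f 15 17 16
f 16 17 18
f 16 18 4
f 17 1 19
f 17 19 18
f 18 19 20
f 18 20 4
f 19 1 21
f 19 21 20
f 20 21 22
f 20 22 4
f 21 1 23
f 21 23 22
f 22 23 24
f 22 24 4
f 23 1 25
f 23 25 24
f 24 25 26
f 24 26 4
f 25 1 2
f 25 2 26
f 26 2 3
f 26 3 4
f 28 27 30
f 28 30 29
f 30 27 31
f 30 31 29
f 31 27 32
f 31 32 29
f 32 27 33
f 32 33 29
f 33 27 34
f 33 34 29
f 34 27 35
f 34 35 29
f 35 27 36
f 35 36 29
f 36 27 37
f 36 37 29
f 37 27 28
f 37 28 29
f 39 38 42
f 39 42 40
f 40 42 43
f 40 43 41
f 42 38 44
f 42 44 43
f 43 44 45
f 43 45 41
f 44 38 46
f 44 46 45
f 45 46 47
f 45 47 41
f 46 38 48
f 46 48 47
f 47 48 49
f 47 49 41
f 48 38 50
f 48 50 49
f 49 50 51
f 49 51 41
f 50 38 52
f 50 52 51
f 51 52 53
f 51 53 41
f 52 38 54
f 52 54 53
f 53 54 55
f 53 55 41
f 54 38 56
f 54 56 55
f 55 56 57
f 55 57 41
f 56 38 58
f 56 58 57
f 57 58 59
f 57 59 41
f 58 38 60
f 58 60 59
f 59 60 61
f 59 61 41
f 60 38 62
f 60 62 61
f 61 62 63
f 61 63 41
f 62 38 64
f 62 64 63
f 63 64 65
f 63 65 41
f 64 38 66
f 64 66 65
f 65 66 67
f 65 67 41
f 66 38 39
f 66 39 67
f 67 39 40
f 67 40 41
f 69 71 68
f 72 69 68
f 68 71 70
f 70 72 68
f 69 75 71
f 73 69 72
f 73 75 69
f 71 75 70
f 74 72 70
f 70 75 74
f 74 73 72
f 75 73 74



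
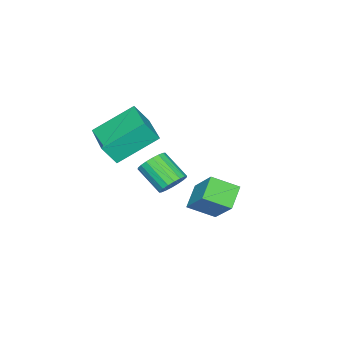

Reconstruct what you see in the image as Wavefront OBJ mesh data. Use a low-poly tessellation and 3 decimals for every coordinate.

v -2.006 3.331 -0.044
v -1.324 2.367 0.546
v -1.372 4.537 1.193
v -0.69 3.573 1.784
v -1.05 3.567 -0.764
v -0.368 2.603 -0.173
v -0.416 4.773 0.474
v 0.266 3.809 1.064
v -2.124 -0.515 3.166
v -1.684 -0.958 4.083
v -0.668 1.079 3.237
v -0.227 0.635 4.154
v -0.773 -1.695 1.946
v -0.332 -2.139 2.863
v 0.684 -0.102 2.017
v 1.124 -0.545 2.934
v -3.203 -0.041 -1.064
v -2.708 -0.416 -1.466
v -2.842 -1.654 -0.478
v -3.337 -1.279 -0.076
v -2.52 -0.26 -1.246
v -2.654 -1.498 -0.257
v -2.467 -0.061 -0.989
v -2.601 -1.299 -0.001
v -2.56 0.143 -0.747
v -2.694 -1.096 0.241
v -2.78 0.309 -0.568
v -2.915 -0.929 0.42
v -3.084 0.407 -0.487
v -3.219 -0.832 0.501
v -3.412 0.416 -0.52
v -3.546 -0.823 0.468
v -3.698 0.334 -0.662
v -3.832 -0.904 0.326
v -3.886 0.178 -0.883
v -4.02 -1.06 0.106
v -3.939 -0.021 -1.139
v -4.073 -1.259 -0.151
v -3.846 -0.224 -1.381
v -3.98 -1.463 -0.393
v -3.625 -0.391 -1.56
v -3.76 -1.629 -0.572
v -3.321 -0.488 -1.641
v -3.456 -1.727 -0.653
v -2.994 -0.497 -1.608
v -3.128 -1.736 -0.62
f 2 4 1
f 5 2 1
f 1 4 3
f 3 5 1
f 2 8 4
f 6 2 5
f 6 8 2
f 4 8 3
f 7 5 3
f 3 8 7
f 7 6 5
f 8 6 7
f 10 12 9
f 13 10 9
f 9 12 11
f 11 13 9
f 10 16 12
f 14 10 13
f 14 16 10
f 12 16 11
f 15 13 11
f 11 16 15
f 15 14 13
f 16 14 15
f 18 17 21
f 18 21 19
f 19 21 22
f 19 22 20
f 21 17 23
f 21 23 22
f 22 23 24
f 22 24 20
f 23 17 25
f 23 25 24
f 24 25 26
f 24 26 20
f 25 17 27
f 25 27 26
f 26 27 28
f 26 28 20
f 27 17 29
f 27 29 28
f 28 29 30
f 28 30 20
f 29 17 31
f 29 31 30
f 30 31 32
f 30 32 20
f 31 17 33
f 31 33 32
f 32 33 34
f 32 34 20
f 33 17 35
f 33 35 34
f 34 35 36
f 34 36 20
f 35 17 37
f 35 37 36
f 36 37 38
f 36 38 20
f 37 17 39
f 37 39 38
f 38 39 40
f 38 40 20
f 39 17 41
f 39 41 40
f 40 41 42
f 40 42 20
f 41 17 43
f 41 43 42
f 42 43 44
f 42 44 20
f 43 17 45
f 43 45 44
f 44 45 46
f 44 46 20
f 45 17 18
f 45 18 46
f 46 18 19
f 46 19 20



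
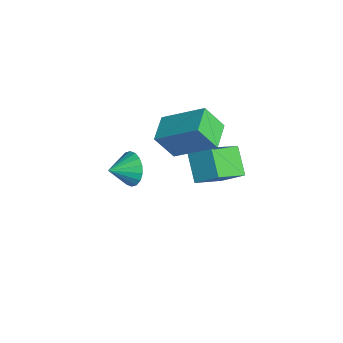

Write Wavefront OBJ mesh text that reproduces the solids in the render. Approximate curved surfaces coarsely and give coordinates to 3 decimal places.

v -2.071 1.527 -0.426
v -1.097 3.043 0.748
v -1.879 2.278 -1.555
v -0.904 3.794 -0.382
v -0.936 0.946 -0.618
v 0.039 2.462 0.555
v -0.743 1.697 -1.748
v 0.231 3.213 -0.574
v 1.855 -0.607 0.632
v 2.284 -0.266 1.187
v 2.105 -1.533 1.008
v 1.971 -0.29 1.335
v 1.635 -0.377 1.343
v 1.342 -0.51 1.211
v 1.152 -0.662 0.964
v 1.1 -0.803 0.651
v 1.199 -0.905 0.334
v 1.427 -0.949 0.076
v 1.74 -0.925 -0.072
v 2.076 -0.838 -0.08
v 2.368 -0.705 0.052
v 2.559 -0.553 0.299
v 2.61 -0.412 0.612
v 2.512 -0.309 0.929
v -2.429 2.692 -3.477
v -1.85 3.524 -2.712
v -3.136 4.03 -4.396
v -2.557 4.862 -3.63
v -1.283 2.698 -4.35
v -0.704 3.53 -3.584
v -1.99 4.036 -5.268
v -1.411 4.868 -4.503
f 2 4 1
f 5 2 1
f 1 4 3
f 3 5 1
f 2 8 4
f 6 2 5
f 6 8 2
f 4 8 3
f 7 5 3
f 3 8 7
f 7 6 5
f 8 6 7
f 10 9 12
f 10 12 11
f 12 9 13
f 12 13 11
f 13 9 14
f 13 14 11
f 14 9 15
f 14 15 11
f 15 9 16
f 15 16 11
f 16 9 17
f 16 17 11
f 17 9 18
f 17 18 11
f 18 9 19
f 18 19 11
f 19 9 20
f 19 20 11
f 20 9 21
f 20 21 11
f 21 9 22
f 21 22 11
f 22 9 23
f 22 23 11
f 23 9 24
f 23 24 11
f 24 9 10
f 24 10 11
f 26 28 25
f 29 26 25
f 25 28 27
f 27 29 25
f 26 32 28
f 30 26 29
f 30 32 26
f 28 32 27
f 31 29 27
f 27 32 31
f 31 30 29
f 32 30 31



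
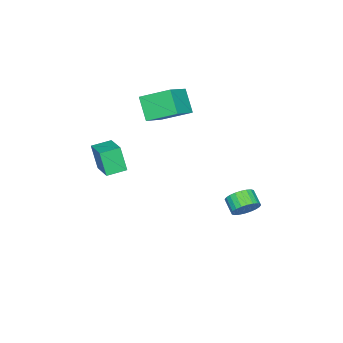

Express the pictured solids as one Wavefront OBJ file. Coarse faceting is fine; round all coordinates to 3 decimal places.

v -2.102 -2.157 1.588
v -2.874 -3.114 2.983
v -2.675 -0.271 2.564
v -3.447 -1.228 3.959
v -0.193 -2.132 2.661
v -0.965 -3.089 4.056
v -0.766 -0.246 3.637
v -1.538 -1.203 5.032
v 3.676 -3.214 0.417
v 3.479 -3.787 2.101
v 2.658 -2.404 0.573
v 2.46 -2.978 2.257
v 4.86 -1.842 1.023
v 4.662 -2.416 2.707
v 3.841 -1.033 1.179
v 3.644 -1.606 2.863
v -1.723 4.077 -4.281
v -1.057 4.105 -3.563
v -1.652 3.311 -2.98
v -2.317 3.283 -3.699
v -1.303 4.374 -3.447
v -1.897 3.58 -2.865
v -1.612 4.598 -3.458
v -2.207 3.804 -2.876
v -1.939 4.742 -3.595
v -2.534 3.949 -3.013
v -2.232 4.786 -3.836
v -2.827 3.992 -3.254
v -2.448 4.721 -4.145
v -3.043 3.927 -3.563
v -2.554 4.558 -4.475
v -3.149 3.765 -3.892
v -2.533 4.322 -4.775
v -3.128 3.529 -4.192
v -2.388 4.049 -5
v -2.983 3.255 -4.417
v -2.143 3.78 -5.115
v -2.737 2.986 -4.533
v -1.833 3.556 -5.104
v -2.428 2.762 -4.522
v -1.506 3.411 -4.967
v -2.101 2.618 -4.385
v -1.213 3.368 -4.726
v -1.808 2.574 -4.144
v -0.997 3.433 -4.417
v -1.592 2.639 -3.835
v -0.891 3.595 -4.088
v -1.486 2.802 -3.505
v -0.912 3.831 -3.788
v -1.507 3.038 -3.205
f 2 4 1
f 5 2 1
f 1 4 3
f 3 5 1
f 2 8 4
f 6 2 5
f 6 8 2
f 4 8 3
f 7 5 3
f 3 8 7
f 7 6 5
f 8 6 7
f 10 12 9
f 13 10 9
f 9 12 11
f 11 13 9
f 10 16 12
f 14 10 13
f 14 16 10
f 12 16 11
f 15 13 11
f 11 16 15
f 15 14 13
f 16 14 15
f 18 17 21
f 18 21 19
f 19 21 22
f 19 22 20
f 21 17 23
f 21 23 22
f 22 23 24
f 22 24 20
f 23 17 25
f 23 25 24
f 24 25 26
f 24 26 20
f 25 17 27
f 25 27 26
f 26 27 28
f 26 28 20
f 27 17 29
f 27 29 28
f 28 29 30
f 28 30 20
f 29 17 31
f 29 31 30
f 30 31 32
f 30 32 20
f 31 17 33
f 31 33 32
f 32 33 34
f 32 34 20
f 33 17 35
f 33 35 34
f 34 35 36
f 34 36 20
f 35 17 37
f 35 37 36
f 36 37 38
f 36 38 20
f 37 17 39
f 37 39 38
f 38 39 40
f 38 40 20
f 39 17 41
f 39 41 40
f 40 41 42
f 40 42 20
f 41 17 43
f 41 43 42
f 42 43 44
f 42 44 20
f 43 17 45
f 43 45 44
f 44 45 46
f 44 46 20
f 45 17 47
f 45 47 46
f 46 47 48
f 46 48 20
f 47 17 49
f 47 49 48
f 48 49 50
f 48 50 20
f 49 17 18
f 49 18 50
f 50 18 19
f 50 19 20



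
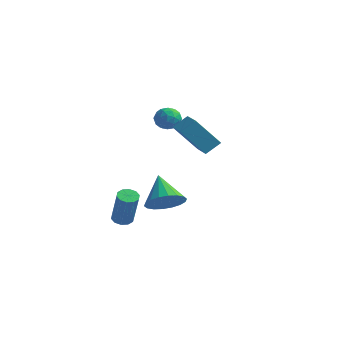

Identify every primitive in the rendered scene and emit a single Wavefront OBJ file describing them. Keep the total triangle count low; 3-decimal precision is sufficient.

v 2.641 -1.248 2.38
v 1.761 -1.941 3.738
v 1.546 -0.366 2.121
v 0.666 -1.059 3.479
v 3.014 -0.621 2.941
v 2.134 -1.314 4.299
v 1.919 0.261 2.682
v 1.039 -0.432 4.04
v 1.116 -2.165 -0.71
v 1.906 -1.852 -0.242
v 0.124 -1.395 0.45
v 1.827 -1.532 -0.521
v 1.608 -1.338 -0.838
v 1.291 -1.307 -1.129
v 0.939 -1.446 -1.338
v 0.623 -1.728 -1.422
v 0.404 -2.096 -1.365
v 0.327 -2.477 -1.179
v 0.406 -2.797 -0.899
v 0.625 -2.991 -0.583
v 0.942 -3.022 -0.291
v 1.294 -2.883 -0.083
v 1.61 -2.601 0.001
v 1.829 -2.233 -0.055
v -1.909 2.95 2.211
v -1.512 2.376 2.305
v -2.848 2.304 2.235
v -2.451 1.73 2.329
v -2.504 2.21 2.842
v -1.923 2.609 2.827
v -2.437 2.071 1.713
v -1.856 2.47 1.698
v -1.838 1.833 1.997
v -1.879 1.919 2.695
v -2.481 2.761 1.845
v -2.522 2.847 2.543
v -1.628 2.72 2.256
v -2.732 1.96 2.284
v -2.763 2.242 2.586
v -2.529 1.905 2.641
v -1.87 2.857 2.563
v -1.637 2.519 2.618
v -2.219 2.422 2.934
v -2.723 2.161 1.922
v -2.49 1.823 1.977
v -1.831 2.775 1.899
v -1.597 2.438 1.954
v -2.141 2.258 1.606
v -1.586 2.063 2.13
v -2.138 1.683 2.144
v -2.13 1.884 1.782
v -1.789 2.118 1.773
v -1.61 2.114 2.541
v -2.162 1.734 2.555
v -2.193 2.016 2.856
v -1.852 2.25 2.848
v -1.802 1.794 2.36
v -2.198 2.946 1.985
v -2.75 2.566 1.999
v -2.508 2.43 1.692
v -2.167 2.664 1.684
v -2.222 2.997 2.396
v -2.774 2.617 2.41
v -2.571 2.562 2.767
v -2.23 2.796 2.758
v -2.558 2.886 2.18
v -2.287 -0.99 -3.123
v -1.954 -0.566 -3.155
v -1.3 -0.946 -1.368
v -1.633 -1.37 -1.337
v -2.243 -0.461 -3.027
v -1.59 -0.84 -1.24
v -2.549 -0.558 -2.935
v -1.896 -0.937 -1.149
v -2.755 -0.82 -2.916
v -2.101 -1.199 -1.129
v -2.782 -1.147 -2.975
v -2.128 -1.526 -1.189
v -2.62 -1.414 -3.092
v -1.966 -1.794 -1.305
v -2.33 -1.52 -3.22
v -1.677 -1.899 -1.433
v -2.024 -1.423 -3.311
v -1.371 -1.802 -1.525
v -1.819 -1.161 -3.331
v -1.165 -1.54 -1.544
v -1.792 -0.834 -3.271
v -1.138 -1.213 -1.485
f 2 4 1
f 5 2 1
f 1 4 3
f 3 5 1
f 2 8 4
f 6 2 5
f 6 8 2
f 4 8 3
f 7 5 3
f 3 8 7
f 7 6 5
f 8 6 7
f 10 9 12
f 10 12 11
f 12 9 13
f 12 13 11
f 13 9 14
f 13 14 11
f 14 9 15
f 14 15 11
f 15 9 16
f 15 16 11
f 16 9 17
f 16 17 11
f 17 9 18
f 17 18 11
f 18 9 19
f 18 19 11
f 19 9 20
f 19 20 11
f 20 9 21
f 20 21 11
f 21 9 22
f 21 22 11
f 22 9 23
f 22 23 11
f 23 9 24
f 23 24 11
f 24 9 10
f 24 10 11
f 25 62 41
f 62 36 65
f 41 65 30
f 62 65 41
f 25 41 37
f 41 30 42
f 37 42 26
f 41 42 37
f 25 37 46
f 37 26 47
f 46 47 32
f 37 47 46
f 25 46 58
f 46 32 61
f 58 61 35
f 46 61 58
f 25 58 62
f 58 35 66
f 62 66 36
f 58 66 62
f 26 42 53
f 42 30 56
f 53 56 34
f 42 56 53
f 30 65 43
f 65 36 64
f 43 64 29
f 65 64 43
f 36 66 63
f 66 35 59
f 63 59 27
f 66 59 63
f 35 61 60
f 61 32 48
f 60 48 31
f 61 48 60
f 32 47 52
f 47 26 49
f 52 49 33
f 47 49 52
f 28 54 40
f 54 34 55
f 40 55 29
f 54 55 40
f 28 40 38
f 40 29 39
f 38 39 27
f 40 39 38
f 28 38 45
f 38 27 44
f 45 44 31
f 38 44 45
f 28 45 50
f 45 31 51
f 50 51 33
f 45 51 50
f 28 50 54
f 50 33 57
f 54 57 34
f 50 57 54
f 29 55 43
f 55 34 56
f 43 56 30
f 55 56 43
f 27 39 63
f 39 29 64
f 63 64 36
f 39 64 63
f 31 44 60
f 44 27 59
f 60 59 35
f 44 59 60
f 33 51 52
f 51 31 48
f 52 48 32
f 51 48 52
f 34 57 53
f 57 33 49
f 53 49 26
f 57 49 53
f 68 67 71
f 68 71 69
f 69 71 72
f 69 72 70
f 71 67 73
f 71 73 72
f 72 73 74
f 72 74 70
f 73 67 75
f 73 75 74
f 74 75 76
f 74 76 70
f 75 67 77
f 75 77 76
f 76 77 78
f 76 78 70
f 77 67 79
f 77 79 78
f 78 79 80
f 78 80 70
f 79 67 81
f 79 81 80
f 80 81 82
f 80 82 70
f 81 67 83
f 81 83 82
f 82 83 84
f 82 84 70
f 83 67 85
f 83 85 84
f 84 85 86
f 84 86 70
f 85 67 87
f 85 87 86
f 86 87 88
f 86 88 70
f 87 67 68
f 87 68 88
f 88 68 69
f 88 69 70



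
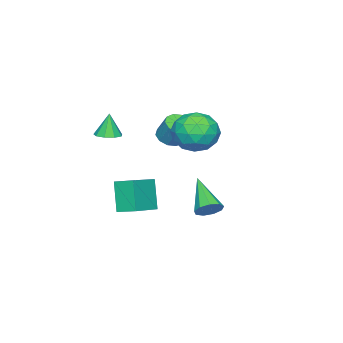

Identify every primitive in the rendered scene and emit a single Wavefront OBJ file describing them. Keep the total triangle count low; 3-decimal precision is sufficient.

v -1.084 1.91 2.332
v -0.324 2.871 2.633
v -0.036 0.689 3.587
v 0.724 1.65 3.888
v -0.48 1.656 4.265
v -1.128 2.411 3.489
v 0.768 1.149 2.731
v 0.12 1.904 1.955
v 0.82 2.401 2.88
v 0.049 2.714 3.828
v -0.409 0.846 2.392
v -1.18 1.159 3.34
v -0.796 2.498 2.372
v 0.436 1.062 3.848
v -0.272 1.065 4.07
v 0.175 1.63 4.247
v -1.269 2.227 2.875
v -0.822 2.792 3.052
v -0.914 2.077 4.012
v 0.462 0.768 3.168
v 0.909 1.333 3.345
v -0.535 1.93 1.973
v -0.088 2.495 2.15
v 0.554 1.483 2.208
v 0.323 2.787 2.694
v 0.939 2.069 3.432
v 0.965 1.775 2.752
v 0.585 2.218 2.296
v -0.13 2.971 3.251
v 0.486 2.253 3.989
v -0.222 2.256 4.211
v -0.603 2.7 3.755
v 0.543 2.694 3.396
v -0.846 1.307 2.231
v -0.23 0.589 2.969
v 0.243 0.86 2.465
v -0.138 1.304 2.009
v -1.299 1.491 2.788
v -0.683 0.773 3.526
v -0.945 1.342 3.924
v -1.325 1.785 3.468
v -0.903 0.866 2.824
v 1.177 -2.303 2.484
v 1.824 -2.552 2.578
v 0.963 -2.357 3.816
v 1.828 -2.074 2.597
v 1.527 -1.703 2.564
v 1.062 -1.613 2.494
v 0.651 -1.846 2.418
v 0.485 -2.293 2.374
v 0.643 -2.745 2.381
v 1.051 -2.99 2.436
v 1.517 -2.914 2.514
v 3.015 4.459 -0.075
v 3.609 4.323 0.29
v 1.925 3.161 1.215
v 3.38 4.706 0.482
v 2.981 4.973 0.414
v 2.597 5 0.117
v 2.409 4.774 -0.269
v 2.505 4.401 -0.565
v 2.839 4.055 -0.631
v 3.255 3.898 -0.437
v 3.56 4.004 -0.073
v -2.209 -0.932 1.457
v -1.454 -1.069 1.394
v -1.235 -0.364 2.501
v -1.991 -0.228 2.563
v -1.551 -0.667 1.158
v -1.332 0.037 2.265
v -1.899 -0.367 1.036
v -1.68 0.337 2.142
v -2.366 -0.283 1.074
v -2.147 0.422 2.181
v -2.773 -0.446 1.259
v -2.554 0.258 2.365
v -2.965 -0.796 1.519
v -2.746 -0.091 2.626
v -2.868 -1.197 1.755
v -2.649 -0.493 2.862
v -2.52 -1.497 1.878
v -2.301 -0.793 2.984
v -2.053 -1.582 1.839
v -1.834 -0.877 2.946
v -1.646 -1.418 1.655
v -1.427 -0.714 2.761
v 0.335 -1.158 -2.689
v -0.247 -1.686 -1.003
v 0.29 -0.076 -2.365
v -0.292 -0.605 -0.68
v 2.072 -1.255 -2.12
v 1.49 -1.784 -0.435
v 2.027 -0.174 -1.797
v 1.445 -0.702 -0.111
f 1 38 17
f 38 12 41
f 17 41 6
f 38 41 17
f 1 17 13
f 17 6 18
f 13 18 2
f 17 18 13
f 1 13 22
f 13 2 23
f 22 23 8
f 13 23 22
f 1 22 34
f 22 8 37
f 34 37 11
f 22 37 34
f 1 34 38
f 34 11 42
f 38 42 12
f 34 42 38
f 2 18 29
f 18 6 32
f 29 32 10
f 18 32 29
f 6 41 19
f 41 12 40
f 19 40 5
f 41 40 19
f 12 42 39
f 42 11 35
f 39 35 3
f 42 35 39
f 11 37 36
f 37 8 24
f 36 24 7
f 37 24 36
f 8 23 28
f 23 2 25
f 28 25 9
f 23 25 28
f 4 30 16
f 30 10 31
f 16 31 5
f 30 31 16
f 4 16 14
f 16 5 15
f 14 15 3
f 16 15 14
f 4 14 21
f 14 3 20
f 21 20 7
f 14 20 21
f 4 21 26
f 21 7 27
f 26 27 9
f 21 27 26
f 4 26 30
f 26 9 33
f 30 33 10
f 26 33 30
f 5 31 19
f 31 10 32
f 19 32 6
f 31 32 19
f 3 15 39
f 15 5 40
f 39 40 12
f 15 40 39
f 7 20 36
f 20 3 35
f 36 35 11
f 20 35 36
f 9 27 28
f 27 7 24
f 28 24 8
f 27 24 28
f 10 33 29
f 33 9 25
f 29 25 2
f 33 25 29
f 44 43 46
f 44 46 45
f 46 43 47
f 46 47 45
f 47 43 48
f 47 48 45
f 48 43 49
f 48 49 45
f 49 43 50
f 49 50 45
f 50 43 51
f 50 51 45
f 51 43 52
f 51 52 45
f 52 43 53
f 52 53 45
f 53 43 44
f 53 44 45
f 55 54 57
f 55 57 56
f 57 54 58
f 57 58 56
f 58 54 59
f 58 59 56
f 59 54 60
f 59 60 56
f 60 54 61
f 60 61 56
f 61 54 62
f 61 62 56
f 62 54 63
f 62 63 56
f 63 54 64
f 63 64 56
f 64 54 55
f 64 55 56
f 66 65 69
f 66 69 67
f 67 69 70
f 67 70 68
f 69 65 71
f 69 71 70
f 70 71 72
f 70 72 68
f 71 65 73
f 71 73 72
f 72 73 74
f 72 74 68
f 73 65 75
f 73 75 74
f 74 75 76
f 74 76 68
f 75 65 77
f 75 77 76
f 76 77 78
f 76 78 68
f 77 65 79
f 77 79 78
f 78 79 80
f 78 80 68
f 79 65 81
f 79 81 80
f 80 81 82
f 80 82 68
f 81 65 83
f 81 83 82
f 82 83 84
f 82 84 68
f 83 65 85
f 83 85 84
f 84 85 86
f 84 86 68
f 85 65 66
f 85 66 86
f 86 66 67
f 86 67 68
f 88 90 87
f 91 88 87
f 87 90 89
f 89 91 87
f 88 94 90
f 92 88 91
f 92 94 88
f 90 94 89
f 93 91 89
f 89 94 93
f 93 92 91
f 94 92 93



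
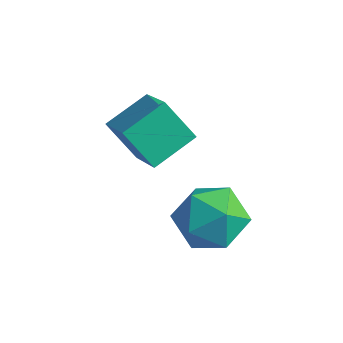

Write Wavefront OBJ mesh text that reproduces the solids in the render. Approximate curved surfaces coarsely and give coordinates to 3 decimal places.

v 0.927 0.287 -1.39
v 1.973 -0.205 -1.002
v 0.007 -1.435 -1.098
v 1.053 -1.927 -0.71
v 0.491 -1.08 -0.036
v 1.059 -0.016 -0.216
v 0.921 -1.624 -1.884
v 1.489 -0.56 -2.064
v 1.969 -1.386 -1.307
v 1.703 -1.05 -0.165
v 0.277 -0.59 -1.935
v 0.011 -0.254 -0.793
v -2.818 -0.866 1.05
v -1.51 -1.67 2.151
v -2.415 0.548 1.602
v -1.106 -0.257 2.704
v -1.794 -0.723 -0.064
v -0.485 -1.528 1.038
v -1.39 0.69 0.489
v -0.082 -0.114 1.59
f 1 12 6
f 1 6 2
f 1 2 8
f 1 8 11
f 1 11 12
f 2 6 10
f 6 12 5
f 12 11 3
f 11 8 7
f 8 2 9
f 4 10 5
f 4 5 3
f 4 3 7
f 4 7 9
f 4 9 10
f 5 10 6
f 3 5 12
f 7 3 11
f 9 7 8
f 10 9 2
f 14 16 13
f 17 14 13
f 13 16 15
f 15 17 13
f 14 20 16
f 18 14 17
f 18 20 14
f 16 20 15
f 19 17 15
f 15 20 19
f 19 18 17
f 20 18 19



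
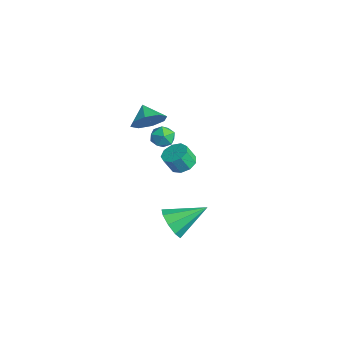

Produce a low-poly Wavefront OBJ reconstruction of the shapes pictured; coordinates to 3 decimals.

v -2.297 2.085 -2.392
v -1.492 2.135 -2.312
v -1.559 1.625 -1.328
v -2.363 1.575 -1.408
v -1.733 2.585 -2.094
v -1.799 2.074 -1.111
v -2.237 2.801 -2.016
v -2.303 2.29 -1.033
v -2.769 2.682 -2.114
v -2.836 2.171 -1.13
v -3.081 2.284 -2.341
v -3.147 1.773 -1.358
v -3.025 1.793 -2.592
v -3.091 1.282 -1.609
v -2.629 1.439 -2.75
v -2.695 0.928 -1.766
v -2.077 1.388 -2.739
v -2.144 0.877 -1.756
v -1.629 1.662 -2.566
v -1.695 1.152 -1.583
v -4.005 1.916 -0.584
v -3.492 2.047 -1.183
v -3.548 0.713 -0.457
v -3.035 0.844 -1.056
v -2.938 1.22 -0.358
v -3.221 1.964 -0.436
v -3.819 0.796 -1.204
v -4.102 1.54 -1.282
v -3.378 1.355 -1.566
v -2.833 1.617 -1.043
v -4.207 1.143 -0.597
v -3.662 1.405 -0.074
v 3.591 -1.094 -1.986
v 4.419 -0.962 -2.548
v 3.989 0.714 -0.974
v 3.875 -0.669 -2.857
v 3.198 -0.575 -2.759
v 2.704 -0.723 -2.299
v 2.626 -1.046 -1.693
v 2.998 -1.39 -1.224
v 3.648 -1.596 -1.112
v 4.271 -1.567 -1.409
v 4.576 -1.317 -1.976
v -2.962 0.352 1.093
v -2.411 0.721 1.894
v -3.978 0.408 1.767
v -2.69 1.299 1.424
v -3.128 1.323 0.76
v -3.469 0.777 0.292
v -3.513 -0.018 0.293
v -3.234 -0.596 0.763
v -2.796 -0.62 1.427
v -2.455 -0.074 1.895
f 2 1 5
f 2 5 3
f 3 5 6
f 3 6 4
f 5 1 7
f 5 7 6
f 6 7 8
f 6 8 4
f 7 1 9
f 7 9 8
f 8 9 10
f 8 10 4
f 9 1 11
f 9 11 10
f 10 11 12
f 10 12 4
f 11 1 13
f 11 13 12
f 12 13 14
f 12 14 4
f 13 1 15
f 13 15 14
f 14 15 16
f 14 16 4
f 15 1 17
f 15 17 16
f 16 17 18
f 16 18 4
f 17 1 19
f 17 19 18
f 18 19 20
f 18 20 4
f 19 1 2
f 19 2 20
f 20 2 3
f 20 3 4
f 21 32 26
f 21 26 22
f 21 22 28
f 21 28 31
f 21 31 32
f 22 26 30
f 26 32 25
f 32 31 23
f 31 28 27
f 28 22 29
f 24 30 25
f 24 25 23
f 24 23 27
f 24 27 29
f 24 29 30
f 25 30 26
f 23 25 32
f 27 23 31
f 29 27 28
f 30 29 22
f 34 33 36
f 34 36 35
f 36 33 37
f 36 37 35
f 37 33 38
f 37 38 35
f 38 33 39
f 38 39 35
f 39 33 40
f 39 40 35
f 40 33 41
f 40 41 35
f 41 33 42
f 41 42 35
f 42 33 43
f 42 43 35
f 43 33 34
f 43 34 35
f 45 44 47
f 45 47 46
f 47 44 48
f 47 48 46
f 48 44 49
f 48 49 46
f 49 44 50
f 49 50 46
f 50 44 51
f 50 51 46
f 51 44 52
f 51 52 46
f 52 44 53
f 52 53 46
f 53 44 45
f 53 45 46



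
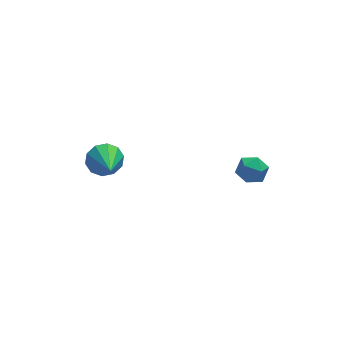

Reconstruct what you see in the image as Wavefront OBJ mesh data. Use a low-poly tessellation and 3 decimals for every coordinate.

v 1.926 -2.52 2.052
v 2.434 -2.001 1.694
v 2.946 -3.179 2.546
v 3.454 -2.66 2.188
v 2.993 -2.413 2.806
v 2.362 -2.006 2.501
v 3.018 -3.174 1.739
v 2.387 -2.767 1.434
v 3.109 -2.405 1.501
v 3.093 -1.935 2.16
v 2.287 -3.245 2.08
v 2.271 -2.775 2.739
v -3.209 1.265 0.324
v -2.505 1.535 0.833
v -3.291 -0.505 1.376
v -2.977 1.706 1.085
v -3.538 1.709 1.046
v -3.973 1.543 0.732
v -4.117 1.27 0.261
v -3.913 0.995 -0.185
v -3.44 0.823 -0.437
v -2.879 0.82 -0.398
v -2.444 0.987 -0.083
v -2.301 1.26 0.387
f 1 12 6
f 1 6 2
f 1 2 8
f 1 8 11
f 1 11 12
f 2 6 10
f 6 12 5
f 12 11 3
f 11 8 7
f 8 2 9
f 4 10 5
f 4 5 3
f 4 3 7
f 4 7 9
f 4 9 10
f 5 10 6
f 3 5 12
f 7 3 11
f 9 7 8
f 10 9 2
f 14 13 16
f 14 16 15
f 16 13 17
f 16 17 15
f 17 13 18
f 17 18 15
f 18 13 19
f 18 19 15
f 19 13 20
f 19 20 15
f 20 13 21
f 20 21 15
f 21 13 22
f 21 22 15
f 22 13 23
f 22 23 15
f 23 13 24
f 23 24 15
f 24 13 14
f 24 14 15



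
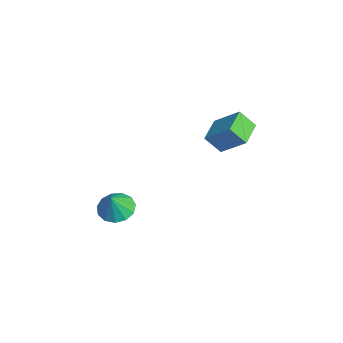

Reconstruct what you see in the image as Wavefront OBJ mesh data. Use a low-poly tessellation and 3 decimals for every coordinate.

v -1.353 -2.516 -3.887
v -0.76 -3.272 -4.358
v -0.787 -2.904 -2.553
v -0.425 -2.771 -4.355
v -0.384 -2.189 -4.203
v -0.651 -1.711 -3.951
v -1.141 -1.488 -3.678
v -1.698 -1.592 -3.472
v -2.145 -1.989 -3.398
v -2.341 -2.554 -3.479
v -2.223 -3.106 -3.689
v -1.829 -3.471 -3.962
v -1.284 -3.533 -4.212
v -0.02 2.509 3.21
v 0.952 3.579 4.428
v 0.31 3.304 2.249
v 1.282 4.373 3.467
v 1.298 1.627 2.933
v 2.27 2.696 4.151
v 1.628 2.421 1.972
v 2.6 3.491 3.19
f 2 1 4
f 2 4 3
f 4 1 5
f 4 5 3
f 5 1 6
f 5 6 3
f 6 1 7
f 6 7 3
f 7 1 8
f 7 8 3
f 8 1 9
f 8 9 3
f 9 1 10
f 9 10 3
f 10 1 11
f 10 11 3
f 11 1 12
f 11 12 3
f 12 1 13
f 12 13 3
f 13 1 2
f 13 2 3
f 15 17 14
f 18 15 14
f 14 17 16
f 16 18 14
f 15 21 17
f 19 15 18
f 19 21 15
f 17 21 16
f 20 18 16
f 16 21 20
f 20 19 18
f 21 19 20



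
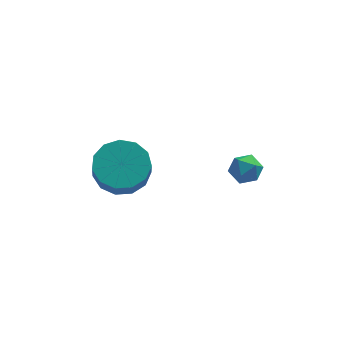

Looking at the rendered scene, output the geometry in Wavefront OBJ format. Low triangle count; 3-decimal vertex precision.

v -3.587 3.706 -0.638
v -2.523 3.609 -0.69
v -2.528 3.056 0.226
v -3.593 3.154 0.278
v -2.632 4.117 -0.385
v -2.638 3.564 0.532
v -3.045 4.495 -0.159
v -3.05 3.942 0.757
v -3.63 4.622 -0.086
v -3.635 4.069 0.83
v -4.201 4.458 -0.188
v -4.206 3.906 0.728
v -4.577 4.056 -0.433
v -4.583 3.503 0.483
v -4.64 3.543 -0.743
v -4.645 2.99 0.173
v -4.368 3.082 -1.02
v -4.373 2.529 -0.104
v -3.848 2.819 -1.175
v -3.853 2.266 -0.259
v -3.245 2.837 -1.16
v -3.251 2.285 -0.244
v -2.752 3.132 -0.98
v -2.757 2.579 -0.064
v 0.319 2.005 1.539
v 0.88 2.077 1.194
v 0.46 0.943 1.546
v 1.021 1.015 1.201
v 0.99 1.222 1.829
v 0.903 1.878 1.825
v 0.437 1.142 0.915
v 0.35 1.798 0.911
v 0.952 1.544 0.808
v 1.294 1.593 1.373
v 0.046 1.427 1.367
v 0.388 1.476 1.932
f 2 1 5
f 2 5 3
f 3 5 6
f 3 6 4
f 5 1 7
f 5 7 6
f 6 7 8
f 6 8 4
f 7 1 9
f 7 9 8
f 8 9 10
f 8 10 4
f 9 1 11
f 9 11 10
f 10 11 12
f 10 12 4
f 11 1 13
f 11 13 12
f 12 13 14
f 12 14 4
f 13 1 15
f 13 15 14
f 14 15 16
f 14 16 4
f 15 1 17
f 15 17 16
f 16 17 18
f 16 18 4
f 17 1 19
f 17 19 18
f 18 19 20
f 18 20 4
f 19 1 21
f 19 21 20
f 20 21 22
f 20 22 4
f 21 1 23
f 21 23 22
f 22 23 24
f 22 24 4
f 23 1 2
f 23 2 24
f 24 2 3
f 24 3 4
f 25 36 30
f 25 30 26
f 25 26 32
f 25 32 35
f 25 35 36
f 26 30 34
f 30 36 29
f 36 35 27
f 35 32 31
f 32 26 33
f 28 34 29
f 28 29 27
f 28 27 31
f 28 31 33
f 28 33 34
f 29 34 30
f 27 29 36
f 31 27 35
f 33 31 32
f 34 33 26



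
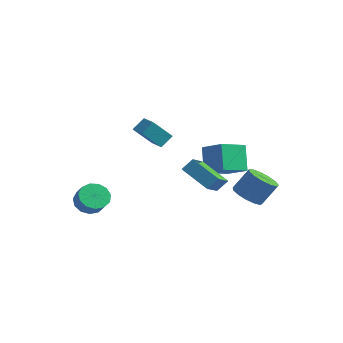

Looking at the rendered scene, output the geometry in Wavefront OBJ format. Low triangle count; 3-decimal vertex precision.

v 1.86 3.112 0.736
v 1.333 1.65 1.261
v 3.296 2.882 1.537
v 2.769 1.42 2.062
v 2.531 2.36 -0.682
v 2.004 0.898 -0.157
v 3.967 2.13 0.119
v 3.44 0.668 0.644
v -3.1 -2.533 -2.524
v -2.62 -1.766 -2.622
v -1.96 -2.08 -1.854
v -2.44 -2.847 -1.756
v -2.981 -1.667 -2.271
v -2.321 -1.981 -1.504
v -3.379 -1.843 -2.001
v -2.719 -2.157 -1.233
v -3.689 -2.238 -1.896
v -3.029 -2.552 -1.129
v -3.812 -2.726 -1.991
v -3.152 -3.041 -1.223
v -3.708 -3.154 -2.255
v -3.048 -3.468 -1.487
v -3.412 -3.384 -2.604
v -2.752 -3.698 -1.837
v -3.016 -3.344 -2.928
v -2.356 -3.658 -2.161
v -2.647 -3.046 -3.123
v -1.987 -3.361 -2.356
v -2.422 -2.586 -3.128
v -1.762 -2.9 -2.361
v -2.412 -2.108 -2.941
v -1.752 -2.423 -2.174
v 3.676 2.591 -2.132
v 4.146 1.781 -1.88
v 4.694 2.499 -0.596
v 4.224 3.309 -0.848
v 4.492 2.07 -2.189
v 5.04 2.788 -0.905
v 4.579 2.524 -2.48
v 5.127 3.242 -1.196
v 4.379 3 -2.661
v 4.927 3.718 -1.376
v 3.956 3.346 -2.673
v 4.504 4.064 -1.389
v 3.444 3.452 -2.514
v 3.992 4.17 -1.23
v 3.006 3.285 -2.234
v 3.554 4.003 -0.95
v 2.78 2.898 -1.921
v 3.328 3.615 -0.637
v 2.839 2.413 -1.676
v 3.387 3.131 -0.391
v 3.164 1.985 -1.575
v 3.711 2.702 -0.29
v 3.651 1.749 -1.651
v 4.199 2.467 -0.367
v 4.506 -2.235 0.859
v 2.826 -2.164 1.721
v 4.093 -0.796 -0.066
v 2.412 -0.725 0.796
v 4.848 -1.735 1.484
v 3.167 -1.664 2.346
v 4.434 -0.296 0.559
v 2.754 -0.225 1.421
v -1.013 0.305 1.432
v -1.65 -0.54 2.618
v -0.792 1.006 2.05
v -1.429 0.16 3.236
v -0.011 -0.18 1.624
v -0.648 -1.026 2.81
v 0.21 0.52 2.242
v -0.427 -0.325 3.428
f 2 4 1
f 5 2 1
f 1 4 3
f 3 5 1
f 2 8 4
f 6 2 5
f 6 8 2
f 4 8 3
f 7 5 3
f 3 8 7
f 7 6 5
f 8 6 7
f 10 9 13
f 10 13 11
f 11 13 14
f 11 14 12
f 13 9 15
f 13 15 14
f 14 15 16
f 14 16 12
f 15 9 17
f 15 17 16
f 16 17 18
f 16 18 12
f 17 9 19
f 17 19 18
f 18 19 20
f 18 20 12
f 19 9 21
f 19 21 20
f 20 21 22
f 20 22 12
f 21 9 23
f 21 23 22
f 22 23 24
f 22 24 12
f 23 9 25
f 23 25 24
f 24 25 26
f 24 26 12
f 25 9 27
f 25 27 26
f 26 27 28
f 26 28 12
f 27 9 29
f 27 29 28
f 28 29 30
f 28 30 12
f 29 9 31
f 29 31 30
f 30 31 32
f 30 32 12
f 31 9 10
f 31 10 32
f 32 10 11
f 32 11 12
f 34 33 37
f 34 37 35
f 35 37 38
f 35 38 36
f 37 33 39
f 37 39 38
f 38 39 40
f 38 40 36
f 39 33 41
f 39 41 40
f 40 41 42
f 40 42 36
f 41 33 43
f 41 43 42
f 42 43 44
f 42 44 36
f 43 33 45
f 43 45 44
f 44 45 46
f 44 46 36
f 45 33 47
f 45 47 46
f 46 47 48
f 46 48 36
f 47 33 49
f 47 49 48
f 48 49 50
f 48 50 36
f 49 33 51
f 49 51 50
f 50 51 52
f 50 52 36
f 51 33 53
f 51 53 52
f 52 53 54
f 52 54 36
f 53 33 55
f 53 55 54
f 54 55 56
f 54 56 36
f 55 33 34
f 55 34 56
f 56 34 35
f 56 35 36
f 58 60 57
f 61 58 57
f 57 60 59
f 59 61 57
f 58 64 60
f 62 58 61
f 62 64 58
f 60 64 59
f 63 61 59
f 59 64 63
f 63 62 61
f 64 62 63
f 66 68 65
f 69 66 65
f 65 68 67
f 67 69 65
f 66 72 68
f 70 66 69
f 70 72 66
f 68 72 67
f 71 69 67
f 67 72 71
f 71 70 69
f 72 70 71



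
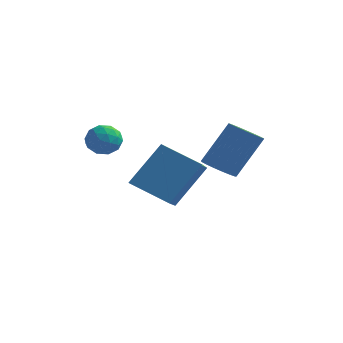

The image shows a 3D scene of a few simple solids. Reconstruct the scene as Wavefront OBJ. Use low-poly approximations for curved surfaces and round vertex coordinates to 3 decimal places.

v -0.876 2.254 -3.796
v -0.147 3.387 -2.081
v -1.568 3.924 -4.604
v -0.84 5.056 -2.89
v 0.7 2.504 -4.63
v 1.428 3.636 -2.916
v 0.007 4.173 -5.439
v 0.736 5.306 -3.724
v 2.151 3.534 -2.972
v 2.801 3.186 -3.04
v 3.459 4.079 -1.316
v 2.809 4.426 -1.248
v 2.849 3.49 -3.216
v 3.506 4.383 -1.492
v 2.736 3.804 -3.335
v 3.394 4.697 -1.611
v 2.49 4.056 -3.372
v 3.148 4.949 -1.648
v 2.166 4.188 -3.317
v 2.824 5.081 -1.593
v 1.839 4.17 -3.183
v 2.497 5.063 -1.459
v 1.583 4.007 -3
v 2.241 4.9 -1.276
v 1.457 3.735 -2.812
v 2.115 4.628 -1.088
v 1.491 3.417 -2.66
v 2.148 4.31 -0.935
v 1.675 3.125 -2.579
v 2.333 4.018 -0.855
v 1.969 2.927 -2.589
v 2.627 3.82 -0.864
v 2.304 2.868 -2.686
v 2.962 3.761 -0.962
v 2.604 2.962 -2.849
v 3.262 3.855 -1.125
v -1.661 2.576 -2.421
v -1.25 2.175 -1.944
v -2.63 2.425 -1.716
v -2.219 2.024 -1.239
v -2.098 2.757 -1.31
v -1.499 2.85 -1.746
v -2.381 1.75 -1.914
v -1.782 1.843 -2.35
v -1.695 1.664 -1.63
v -1.521 2.287 -1.257
v -2.359 2.313 -2.403
v -2.185 2.936 -2.03
v -1.371 2.389 -2.245
v -2.509 2.211 -1.415
v -2.438 2.642 -1.457
v -2.197 2.406 -1.177
v -1.517 2.786 -2.128
v -1.276 2.55 -1.848
v -1.774 2.892 -1.475
v -2.604 2.05 -1.812
v -2.363 1.814 -1.532
v -1.683 2.194 -2.483
v -1.442 1.958 -2.203
v -2.106 1.708 -2.185
v -1.391 1.853 -1.78
v -1.96 1.764 -1.365
v -2.055 1.603 -1.762
v -1.703 1.658 -2.018
v -1.288 2.219 -1.56
v -1.858 2.13 -1.146
v -1.787 2.561 -1.188
v -1.435 2.616 -1.444
v -1.55 1.919 -1.376
v -2.022 2.47 -2.514
v -2.592 2.381 -2.1
v -2.445 1.984 -2.216
v -2.093 2.039 -2.472
v -1.92 2.836 -2.295
v -2.489 2.747 -1.88
v -2.177 2.942 -1.642
v -1.825 2.997 -1.898
v -2.33 2.681 -2.284
f 2 4 1
f 5 2 1
f 1 4 3
f 3 5 1
f 2 8 4
f 6 2 5
f 6 8 2
f 4 8 3
f 7 5 3
f 3 8 7
f 7 6 5
f 8 6 7
f 10 9 13
f 10 13 11
f 11 13 14
f 11 14 12
f 13 9 15
f 13 15 14
f 14 15 16
f 14 16 12
f 15 9 17
f 15 17 16
f 16 17 18
f 16 18 12
f 17 9 19
f 17 19 18
f 18 19 20
f 18 20 12
f 19 9 21
f 19 21 20
f 20 21 22
f 20 22 12
f 21 9 23
f 21 23 22
f 22 23 24
f 22 24 12
f 23 9 25
f 23 25 24
f 24 25 26
f 24 26 12
f 25 9 27
f 25 27 26
f 26 27 28
f 26 28 12
f 27 9 29
f 27 29 28
f 28 29 30
f 28 30 12
f 29 9 31
f 29 31 30
f 30 31 32
f 30 32 12
f 31 9 33
f 31 33 32
f 32 33 34
f 32 34 12
f 33 9 35
f 33 35 34
f 34 35 36
f 34 36 12
f 35 9 10
f 35 10 36
f 36 10 11
f 36 11 12
f 37 74 53
f 74 48 77
f 53 77 42
f 74 77 53
f 37 53 49
f 53 42 54
f 49 54 38
f 53 54 49
f 37 49 58
f 49 38 59
f 58 59 44
f 49 59 58
f 37 58 70
f 58 44 73
f 70 73 47
f 58 73 70
f 37 70 74
f 70 47 78
f 74 78 48
f 70 78 74
f 38 54 65
f 54 42 68
f 65 68 46
f 54 68 65
f 42 77 55
f 77 48 76
f 55 76 41
f 77 76 55
f 48 78 75
f 78 47 71
f 75 71 39
f 78 71 75
f 47 73 72
f 73 44 60
f 72 60 43
f 73 60 72
f 44 59 64
f 59 38 61
f 64 61 45
f 59 61 64
f 40 66 52
f 66 46 67
f 52 67 41
f 66 67 52
f 40 52 50
f 52 41 51
f 50 51 39
f 52 51 50
f 40 50 57
f 50 39 56
f 57 56 43
f 50 56 57
f 40 57 62
f 57 43 63
f 62 63 45
f 57 63 62
f 40 62 66
f 62 45 69
f 66 69 46
f 62 69 66
f 41 67 55
f 67 46 68
f 55 68 42
f 67 68 55
f 39 51 75
f 51 41 76
f 75 76 48
f 51 76 75
f 43 56 72
f 56 39 71
f 72 71 47
f 56 71 72
f 45 63 64
f 63 43 60
f 64 60 44
f 63 60 64
f 46 69 65
f 69 45 61
f 65 61 38
f 69 61 65



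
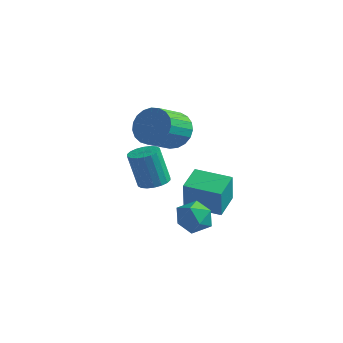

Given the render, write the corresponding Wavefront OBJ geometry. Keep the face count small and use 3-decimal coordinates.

v -0.549 2.869 -2.532
v -0.248 2.408 -0.86
v -0.884 4.232 -2.095
v -0.583 3.771 -0.424
v 1.243 3.369 -2.716
v 1.544 2.908 -1.045
v 0.908 4.732 -2.28
v 1.209 4.271 -0.608
v -2.222 2.799 -1.382
v -1.723 2.175 -1.334
v -2.179 1.958 0.59
v -2.678 2.581 0.542
v -1.513 2.451 -1.253
v -1.969 2.234 0.671
v -1.443 2.796 -1.198
v -1.9 2.578 0.727
v -1.528 3.141 -1.179
v -1.984 2.924 0.746
v -1.75 3.419 -1.2
v -2.207 3.201 0.724
v -2.065 3.573 -1.258
v -2.522 3.356 0.667
v -2.412 3.575 -1.34
v -2.868 3.357 0.585
v -2.721 3.422 -1.43
v -3.177 3.205 0.494
v -2.931 3.146 -1.511
v -3.387 2.929 0.413
v -3 2.802 -1.567
v -3.457 2.584 0.358
v -2.916 2.456 -1.586
v -3.372 2.239 0.339
v -2.693 2.179 -1.564
v -3.15 1.961 0.36
v -2.378 2.024 -1.507
v -2.835 1.807 0.418
v -2.032 2.023 -1.425
v -2.488 1.805 0.5
v 3.054 -1.033 0.738
v 3.454 -0.611 -0.009
v 3.066 -2.369 -0.011
v 3.466 -1.947 -0.758
v 3.957 -2.056 0.044
v 3.95 -1.231 0.506
v 2.57 -1.749 -0.526
v 2.563 -0.924 -0.064
v 3.155 -1.054 -0.79
v 4.012 -1.244 -0.438
v 2.508 -1.736 0.418
v 3.365 -1.926 0.77
v -0.191 1.605 3.076
v 0.4 1.152 2.322
v 0.303 -0.318 3.13
v -0.289 0.135 3.884
v 0.706 1.289 2.609
v 0.608 -0.181 3.416
v 0.857 1.48 2.976
v 0.759 0.01 3.784
v 0.826 1.694 3.361
v 0.728 0.224 4.168
v 0.62 1.892 3.696
v 0.522 0.422 4.504
v 0.273 2.04 3.924
v 0.175 0.57 4.732
v -0.154 2.113 4.006
v -0.252 0.643 4.813
v -0.587 2.098 3.927
v -0.685 0.629 4.734
v -0.952 1.998 3.7
v -1.05 0.529 4.508
v -1.185 1.83 3.366
v -1.283 0.36 4.174
v -1.247 1.623 2.982
v -1.344 0.153 3.79
v -1.126 1.413 2.614
v -1.223 -0.057 3.422
v -0.843 1.236 2.326
v -0.941 -0.234 3.134
v -0.447 1.123 2.168
v -0.545 -0.347 2.975
v -0.008 1.093 2.166
v -0.105 -0.377 2.974
f 2 4 1
f 5 2 1
f 1 4 3
f 3 5 1
f 2 8 4
f 6 2 5
f 6 8 2
f 4 8 3
f 7 5 3
f 3 8 7
f 7 6 5
f 8 6 7
f 10 9 13
f 10 13 11
f 11 13 14
f 11 14 12
f 13 9 15
f 13 15 14
f 14 15 16
f 14 16 12
f 15 9 17
f 15 17 16
f 16 17 18
f 16 18 12
f 17 9 19
f 17 19 18
f 18 19 20
f 18 20 12
f 19 9 21
f 19 21 20
f 20 21 22
f 20 22 12
f 21 9 23
f 21 23 22
f 22 23 24
f 22 24 12
f 23 9 25
f 23 25 24
f 24 25 26
f 24 26 12
f 25 9 27
f 25 27 26
f 26 27 28
f 26 28 12
f 27 9 29
f 27 29 28
f 28 29 30
f 28 30 12
f 29 9 31
f 29 31 30
f 30 31 32
f 30 32 12
f 31 9 33
f 31 33 32
f 32 33 34
f 32 34 12
f 33 9 35
f 33 35 34
f 34 35 36
f 34 36 12
f 35 9 37
f 35 37 36
f 36 37 38
f 36 38 12
f 37 9 10
f 37 10 38
f 38 10 11
f 38 11 12
f 39 50 44
f 39 44 40
f 39 40 46
f 39 46 49
f 39 49 50
f 40 44 48
f 44 50 43
f 50 49 41
f 49 46 45
f 46 40 47
f 42 48 43
f 42 43 41
f 42 41 45
f 42 45 47
f 42 47 48
f 43 48 44
f 41 43 50
f 45 41 49
f 47 45 46
f 48 47 40
f 52 51 55
f 52 55 53
f 53 55 56
f 53 56 54
f 55 51 57
f 55 57 56
f 56 57 58
f 56 58 54
f 57 51 59
f 57 59 58
f 58 59 60
f 58 60 54
f 59 51 61
f 59 61 60
f 60 61 62
f 60 62 54
f 61 51 63
f 61 63 62
f 62 63 64
f 62 64 54
f 63 51 65
f 63 65 64
f 64 65 66
f 64 66 54
f 65 51 67
f 65 67 66
f 66 67 68
f 66 68 54
f 67 51 69
f 67 69 68
f 68 69 70
f 68 70 54
f 69 51 71
f 69 71 70
f 70 71 72
f 70 72 54
f 71 51 73
f 71 73 72
f 72 73 74
f 72 74 54
f 73 51 75
f 73 75 74
f 74 75 76
f 74 76 54
f 75 51 77
f 75 77 76
f 76 77 78
f 76 78 54
f 77 51 79
f 77 79 78
f 78 79 80
f 78 80 54
f 79 51 81
f 79 81 80
f 80 81 82
f 80 82 54
f 81 51 52
f 81 52 82
f 82 52 53
f 82 53 54

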